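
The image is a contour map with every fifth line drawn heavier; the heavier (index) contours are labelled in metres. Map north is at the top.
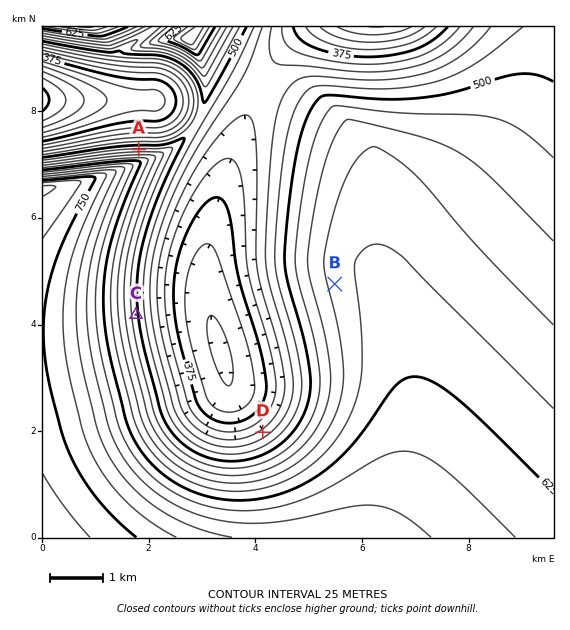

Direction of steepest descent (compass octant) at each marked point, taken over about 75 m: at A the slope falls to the N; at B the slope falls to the W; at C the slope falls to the E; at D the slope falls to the NW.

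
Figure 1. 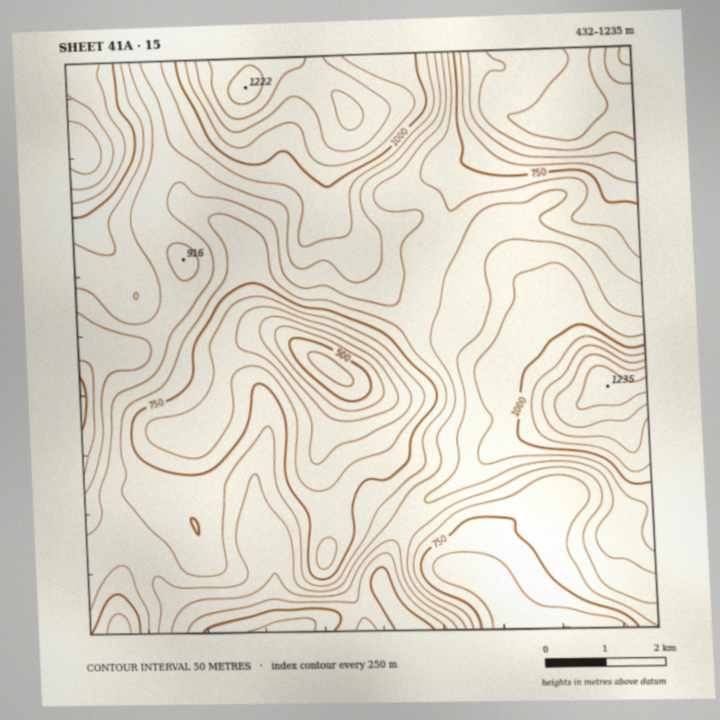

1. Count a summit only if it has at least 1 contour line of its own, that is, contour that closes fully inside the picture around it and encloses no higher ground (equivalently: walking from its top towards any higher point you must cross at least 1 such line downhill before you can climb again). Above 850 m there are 3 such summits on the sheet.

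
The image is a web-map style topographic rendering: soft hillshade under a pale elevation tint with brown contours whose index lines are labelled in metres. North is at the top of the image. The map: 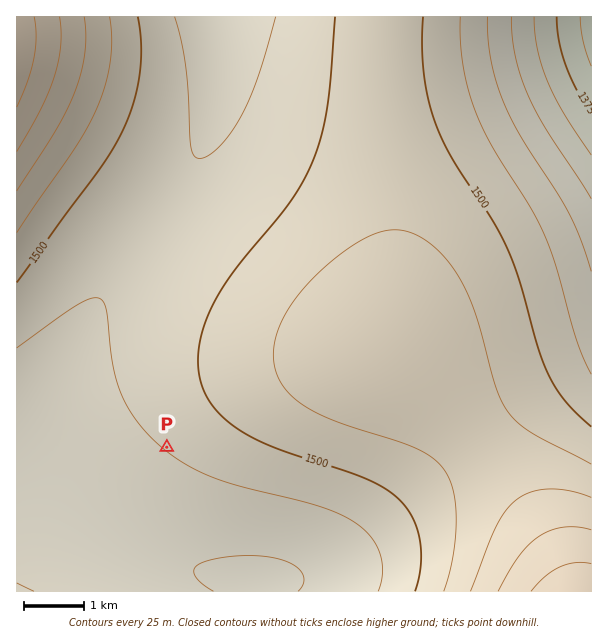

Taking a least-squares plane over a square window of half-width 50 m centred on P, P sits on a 1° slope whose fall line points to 219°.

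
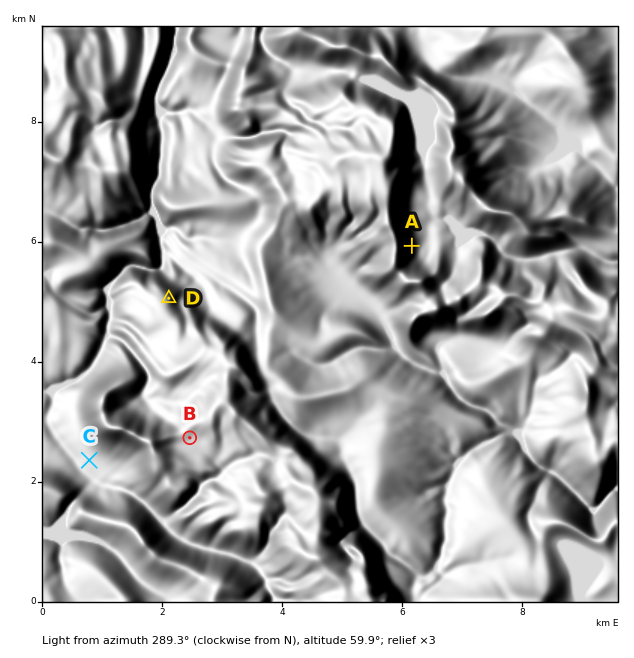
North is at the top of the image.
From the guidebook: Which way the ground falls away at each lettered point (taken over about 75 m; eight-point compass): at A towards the E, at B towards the S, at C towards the SW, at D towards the NE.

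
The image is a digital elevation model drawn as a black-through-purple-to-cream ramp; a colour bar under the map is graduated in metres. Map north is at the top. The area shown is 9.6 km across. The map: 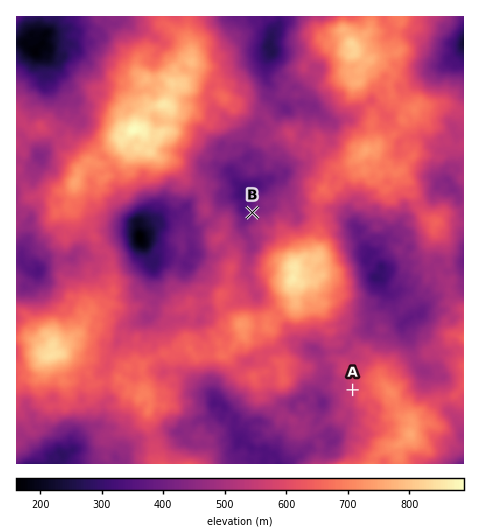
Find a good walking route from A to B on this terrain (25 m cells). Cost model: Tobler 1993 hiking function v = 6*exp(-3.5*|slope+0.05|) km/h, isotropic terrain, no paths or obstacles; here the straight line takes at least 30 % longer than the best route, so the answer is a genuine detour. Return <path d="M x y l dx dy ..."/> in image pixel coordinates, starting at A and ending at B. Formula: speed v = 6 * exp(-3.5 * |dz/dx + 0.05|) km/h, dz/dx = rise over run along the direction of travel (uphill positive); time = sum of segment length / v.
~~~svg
<path d="M353 390l0-1-6-12-6-5-1-2 0-3-8-17-6-4-6-7-27-13-3-4-7-3-7-7-4-7 0-4-7-14-5-4-5-12 0-14 3-7 0-4-2-4-3-3-5-10 0-1 4-10 0-5"/>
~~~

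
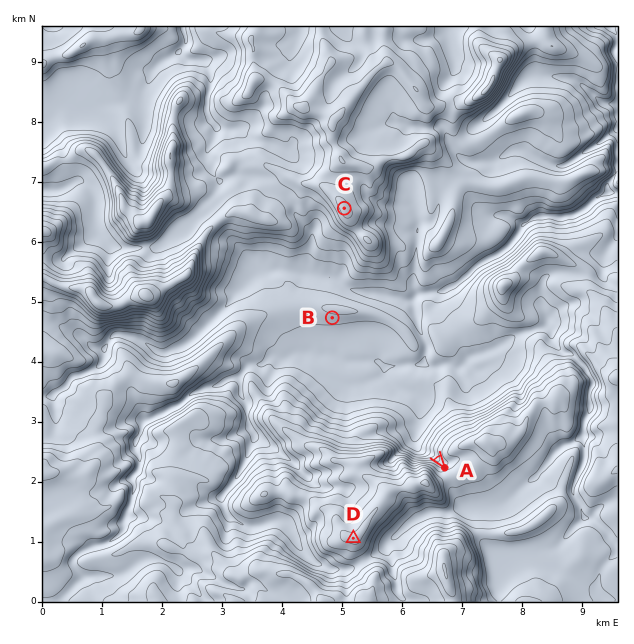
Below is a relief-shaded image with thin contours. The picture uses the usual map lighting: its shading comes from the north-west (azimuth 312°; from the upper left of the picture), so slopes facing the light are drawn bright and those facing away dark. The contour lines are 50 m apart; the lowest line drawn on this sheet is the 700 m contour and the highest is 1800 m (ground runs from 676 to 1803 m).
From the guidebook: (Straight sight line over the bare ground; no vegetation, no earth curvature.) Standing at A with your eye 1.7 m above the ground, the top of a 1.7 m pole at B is visible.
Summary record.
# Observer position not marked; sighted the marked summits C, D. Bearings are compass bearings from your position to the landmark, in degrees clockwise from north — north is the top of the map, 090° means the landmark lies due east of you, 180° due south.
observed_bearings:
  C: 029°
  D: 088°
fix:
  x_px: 158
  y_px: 545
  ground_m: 1450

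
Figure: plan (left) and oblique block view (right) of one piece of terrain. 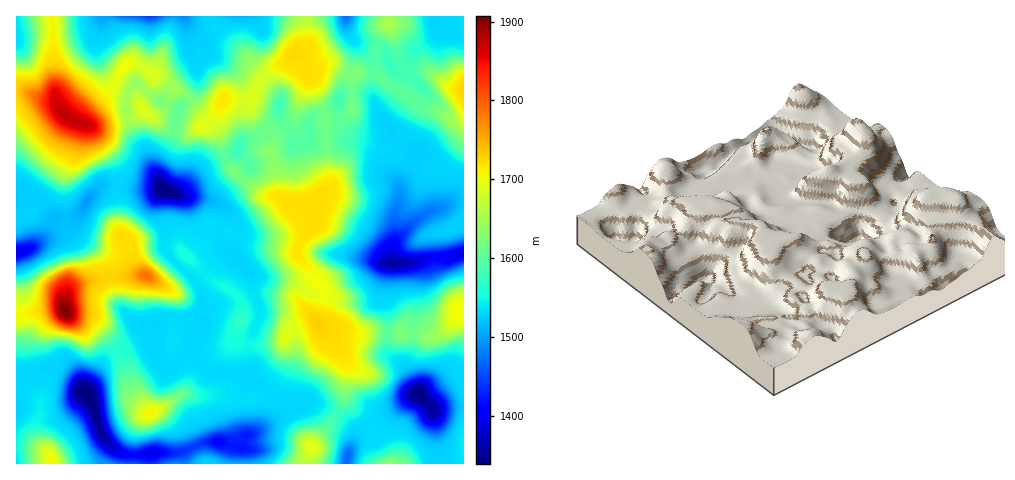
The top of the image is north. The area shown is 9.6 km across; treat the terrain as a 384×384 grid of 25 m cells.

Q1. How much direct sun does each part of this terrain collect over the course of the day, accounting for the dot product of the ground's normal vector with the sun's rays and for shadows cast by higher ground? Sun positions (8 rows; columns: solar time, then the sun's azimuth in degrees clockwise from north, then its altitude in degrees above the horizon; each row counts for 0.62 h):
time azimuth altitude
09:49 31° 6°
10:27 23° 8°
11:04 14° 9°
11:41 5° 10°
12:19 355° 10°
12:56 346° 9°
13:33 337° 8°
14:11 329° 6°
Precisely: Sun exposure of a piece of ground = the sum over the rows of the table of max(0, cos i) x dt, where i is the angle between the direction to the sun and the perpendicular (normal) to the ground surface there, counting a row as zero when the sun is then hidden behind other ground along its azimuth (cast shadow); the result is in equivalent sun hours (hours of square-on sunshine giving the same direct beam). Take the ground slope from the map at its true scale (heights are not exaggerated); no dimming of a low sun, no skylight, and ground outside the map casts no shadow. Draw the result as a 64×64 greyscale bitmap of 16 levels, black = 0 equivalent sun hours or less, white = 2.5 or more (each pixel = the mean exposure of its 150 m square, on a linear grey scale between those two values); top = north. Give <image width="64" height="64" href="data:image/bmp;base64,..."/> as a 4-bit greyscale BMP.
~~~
<image width="64" height="64" href="data:image/bmp;base64,Qk12CAAAAAAAAHYAAAAoAAAAQAAAAEAAAAABAAQAAAAAAAAIAAATCwAAEwsAABAAAAAAAAAAAAAAABEREQAiIiIAMzMzAERERABVVVUAZmZmAHd3dwCIiIgAmZmZAKqqqgC7u7sAzMzMAN3d3QDu7u4A////ADM0RmZVVoqWMQAkd3d3i83duYmXQyEjRFabupiHVFRENERomGV4lzEAAAABSKzcqqqph4hSESMiVom7mYZVVERFZ6u4ZohiAAAAAAABRUMzMiI0VURFQyAlVnmZdVZlRFec7adXhiAAAAAAAAAAAAETRDRFeJl0ISREVndmeYZUaKzKdWhzEAAAAAASEAAAAAAUVWnO2mMjNERERWi8yWVXd3ZWiFEAEAAAABIzIQAAAAE0ab3KYyMzRERFesy6dUVURWiXMQEREhAAEjMzMhAAACNFd4h1IRIzRXiZdmd1REREZ2MAARJGZTEREjMzMiESM0REVWUgESI1i7ghFFU0M0NCEAABI2ebtiABIzNEMzQ0QzMzMxAAATVlMQABNDMzIhAAAAI0aK3+kxIzRERERERDMiEREAAAIyAAAAAjMzMyAAAAAjVnq7zKd2ZVVVRERDMhEAEQAAABAAAAASQ0MyIAAAACRWeYZ4qXZlVUREMyIRAAAAAAAAEAAAABNDMzIQAAAAJGaIZVV3ZVVEREQyEQAAAAAAESMxAAAAI0MyEAAAAAAkZodURFVURERERDIAAAAAAiNHmGQgAAASMRAAAAAAARRmdlREREREMzMzIQAAAAAjRXmXQhEAAAAQAAAAAAAAE1ZUREREREQzMzIRAAARIzRFVUMQAAAAAAAAAAAAAAATRUNDMzREREM0QyIQARI0REMhEQAAAAAAAAAAAAAAABIzEQEiMzRFVERVRDIRI0RERDIhEQESEAAAAAAAAAEAASEAABIjNEVUNFZmZTI0REREVDNEREVTAAAAEAAAEhASAAAAASM0RVQyNWd2QzRERFV3ZWZlVmQhAhARAAEjMkEAAAAAEjREVVM0V3dTRFVVac3JmHVmZUMkQzIiNERGQAAAAAABNERVZURFZkNFZnir3cqZh3d1REZ2REVmVVUQAAAAAAAkRERWVDNENGd3d4h2ZmiZmIdlVnZEaHZUQgAAAAAAATREM0ZUM0NGh2VERVRVVomJmZh5h1V4dUMyAAAAABJnVDMjVlRFZndUNGipdVZmd4iazL7KiKh3UzMhEAABWclUM0ZlRVZ3dTNFealmeJmJmqvf/d7c3LuWVEQyETe+x0RFZlVERERURFZmZmerze3LvN3arP///JdlVWeJvf10NFVVVEMhEiIke8uHi8zcu6mb7s7Lz///2nZVVpvvxzI0VFREMhEREkjMqGd3ZUMhEjNZ6Ky5rv//2WVFattzJFVFREMyEiI0ZzIjMzIREAAAAABAAoh3ib23VERXdkRWZUVEQzNDRVQwAAEhERERAAAAAAAAFWVVZ2RERERERWZVRERDRFVWVCAAABIQABJCEAAAAAACRFVWdlRFeHVFVVREREQzREREQhAAEiEQAVdjIhECEBI0RVV4dnndhUVVVEREQyIiEjREMhEiMyEAFodlRDMiIjNFVGm73+plVVZVVVRDIRERNEREMiIjMiESaIdlQzMiIiEiOP/8qIiIqpZVVUIRESNEREQyESMyMyEld3ZUMzIRABEkeZd5zd7uyWVUMRABNERERDIRIzIjMhI0VVQzMhAAABM0VWeIdTNoZDIREBJERUREQyM0QyNDIRIkQzMhAAAAASM1ZRAAAAMyIhJGZVZmVURERWVEMzMyISNDMhAAAAABIjMyAAAAAjMhEmmqmqmGVEVndVRDMzMzM0MhAAAAAAASMzAAAAABMhAEiIq6qZh2ZmZVREMzREREQhAAAAAAAAEjIAAAAAASElZ3Zmd3iZiIZEREMjRERERBAAAAAAAAABIQAAAAAAE2dUVVZmd4q7uFREQzREREMyAAAAEQAAAAEQAAAAAAADZ1MjRXd3iaqYVEREREREMxAAEREQAAAAARAAAAAAAAJERDRFVmd2ZmZUREREREMyABEREQAAAAARAAAAAAAAABJEZ2VEVVRVVVREREREMyERERIQAAAAAiEAAAASEAAAERNFZUNEREREQ0REREMyERERIhAAAAEjMQAAATRCESEQATNFQ0RERDMzRERDMhAQERIhEAEjVmVTEAATVWZUMhAAE1VDNERDMiNERDIQAAEhIyERJGeal2VBE1RFZ3QiIQASRUIRE0RDI0RDEAABJDIyESNXiKuXZUNYhTVndTIiIiIzQgABRVQ0QzIREzRUIjIjRWeJqXVERYhkIkeHVDNEMiEjAAAkRFVCERI1VkESM1ZVZ5unZTNocxMQOKl1VVVCEAIQABI1VCERJFZkESRXqYeJqXd1M2cwAjSLupiIdkMQAREQERNCEBNFZjESRGiZq6qXeIYyMhESaamZvMqGUxAAIzMhEiERNWZTIkd1iYesyomsp0IAJER5hmnNt2ZkEAI0RDIjMzRmZUM1m5jcl4mYm925YxJWZohlV6qGVnUyNEREMiZmVWVEVWm6rOyWZmisy6unVoh2d1RVZmVWiXVERFVUV5hVVDVmiqm+qXZVaaqXi8uZzJZmVEREVmecuFRERWipqFRDNFaIibxmd2V4h2Vpzt3cyWVERERXmrzJZVVFermGVCIjNXd4iERWZWd2VVaL3Jm7dVVERXiqmauXZVaKl1MyEBIjVVVVQ0VVVWVVVVeYd4hlZURFeIdleaqYiImGQiEAIRNVRERDNERVVVZmZ4ial2ZlREVWZlRFeJmal4hlQyIyNVRERDMzRVVUVmi8zN3LqHVEVnd3ZVZ2VUZlaGZ4h2ZmVERE"/>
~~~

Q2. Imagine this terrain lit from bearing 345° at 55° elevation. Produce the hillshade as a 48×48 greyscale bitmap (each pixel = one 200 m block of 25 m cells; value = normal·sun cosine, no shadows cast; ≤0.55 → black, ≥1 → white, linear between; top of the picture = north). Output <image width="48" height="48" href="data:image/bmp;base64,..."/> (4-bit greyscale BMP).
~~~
<image width="48" height="48" href="data:image/bmp;base64,Qk32BAAAAAAAAHYAAAAoAAAAMAAAADAAAAABAAQAAAAAAIAEAAATCwAAEwsAABAAAAAAAAAAAAAAABEREQAiIiIAMzMzAERERABVVVUAZmZmAHd3dwCIiIgAmZmZAKqqqgC7u7sAzMzMAN3d3QDu7u4A////AJmaqIm8ypmru83dzd3LzJdUWKvNy6mZmZq7qZmrt1RXeJvMu7u6u5h1V5q8y6mqmavdupmrYyACRFZ4iJmZqrunZomqu6q7qavMupmYRTABVmVDRWeZq93Jd4mZqqvduqqqqqmnVlQQN4h1VUV5m83Kh3mZq6rNupqZmrqnd5mFNXiId2Z4mau7hniZrLqqqpmZiKqXebvMlWeIiYiJmZmZhmeIisuHiZmZdYmHirvN2oiZmZmZmYiHdkNFRYl1eZmZc0ZWmqurzLqpmZmZiIdmZTIkMSRWiZmZgxImm6qpq6qZmZmYd2VFZmZmYwFHmYiJliFHmqqZmZmZiImHVmVFeImZh1NXmHdnh0JHmqmZmZmZiIiGRWZ3iYeIdmVGd2VDMxEliamZmZmZmJmXZneJmYZWZWVDNVVBAAMjaZmZmZmZmJqqmHiZmYdnd3iFM0VkAAVTWJmZmZmZqYmruYmZmaqZqpqpZHd2IjV2aIiJmJmZqomrupmZqrzLy6u6mKqXeGaGZlRUNGmZmqmZqZqqqqvLvLu7qbupuneFIRAAAViZmamZmaqpmZmqq8zMy9y7y4eGMiISV3iYmamqq6mZmpmru7zN3e3d3KmId3ZoqpmZmpmqqpmZmaq83dzd7t7u/tupmaqqqpmZqZmYiImrqaq93t3N7u7u//7Lqqu6uYmZmZl3d4mrupmaqqq73rzM3u7rqZmaqZmZmZmImYdoiHZWdkRWaUeaq7zKmZd4mqmZmZmpqpYQNmVFeGQzIjRpmaq6qqmImpmZmZmZmZhSFHZFaKmHZHd4maq8zLupmqmZmZh3eZmHQ2hmZ6u6mJiImZq97czMzMupmYZniZmYY0d3d3m7qpmYiIqs3LrO7u26mHVnmZmZdEaHiHeJqpmYd3iqqpis3Luph3iZqqmZhmeIiYd3iZmGQ0aJmYZ5h3eIdovMu7upmHiYiJiIiZhkQgJoiXVWM1aIZ6vMzMy6qHiZiJmZiXZEVSADaHUyNFeIiaqqu7zMuXiZiJmZmGVWZ2IAJXYzVmd3mqmZqrvMyoiZmZmZh2Vnd2UxE3dmZUVWiamZmqqqqpiZmZmYdmZ3ZUMzM0ZVZkI1Z5mqmZmZmYiZmZmId2eGVFVFVDM0eYVWVWiamJmZiHiZmYh2d3h2V4mXd2RGiqqXZVZ5mImZmHiZiHZmh4h3iaupiYeZibuod3ZpqHeJqXeId3eJl4iJqru6iZqpiKy5iIhnmGVoqoeHd4mpeJq7qruqiKqIh6zLqql1d3VEiYd3iZqXeazMy6u7l5l2iazNy7qFRodkaIZomZmIqszNy7vMp3eIiqvN3LuWV4mGWIiJqZmczN28u7zdyXmpmZm8y6u5iJmYaaqamaq93dy6qqvM3bvKiZmqqqvcqZmZmruZiau83cu6mZqr3tzcmZmZq8zdypmaqrqYeIqrvKmqiJmavdzNuZmZq8vMzLqZqqmGd3maqpiZh4mqq8zMuqmZq7qrzLupm6mHd3iZmZiZhomqq8zcuqqZqqqavLupm6qYiHiZmQ=="/>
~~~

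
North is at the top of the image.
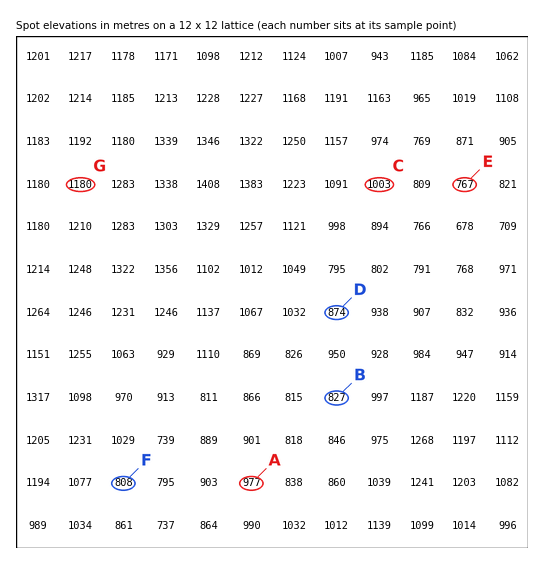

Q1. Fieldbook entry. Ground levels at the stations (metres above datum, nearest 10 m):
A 980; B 830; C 1000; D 870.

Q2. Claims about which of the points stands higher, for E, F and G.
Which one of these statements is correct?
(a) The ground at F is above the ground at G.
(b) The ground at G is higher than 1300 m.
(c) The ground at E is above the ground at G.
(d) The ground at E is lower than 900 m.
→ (d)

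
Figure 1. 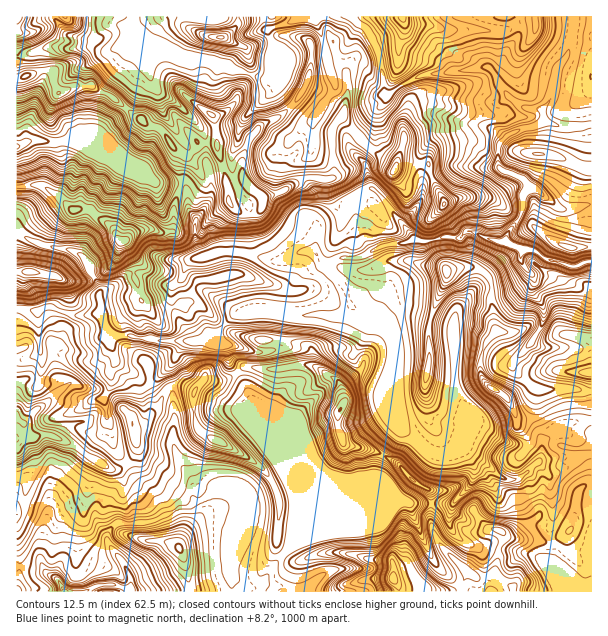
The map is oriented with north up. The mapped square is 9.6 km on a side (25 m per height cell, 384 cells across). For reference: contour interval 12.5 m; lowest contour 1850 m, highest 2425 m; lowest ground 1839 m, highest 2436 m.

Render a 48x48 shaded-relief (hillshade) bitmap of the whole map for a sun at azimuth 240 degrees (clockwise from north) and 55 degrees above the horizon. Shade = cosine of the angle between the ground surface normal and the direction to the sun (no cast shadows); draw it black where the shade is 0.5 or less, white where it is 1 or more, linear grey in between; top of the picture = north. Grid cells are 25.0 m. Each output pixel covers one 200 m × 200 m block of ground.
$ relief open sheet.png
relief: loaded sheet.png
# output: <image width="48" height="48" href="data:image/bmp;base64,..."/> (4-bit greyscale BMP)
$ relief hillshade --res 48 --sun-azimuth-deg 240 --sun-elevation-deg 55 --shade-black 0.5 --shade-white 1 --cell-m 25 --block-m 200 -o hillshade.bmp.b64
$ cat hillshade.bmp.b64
<image width="48" height="48" href="data:image/bmp;base64,Qk32BAAAAAAAAHYAAAAoAAAAMAAAADAAAAABAAQAAAAAAIAEAAATCwAAEwsAABAAAAAAAAAAAAAAABEREQAiIiIAMzMzAERERABVVVUAZmZmAHd3dwCIiIgAmZmZAKqqqgC7u7sAzMzMAN3d3QDu7u4A////AHdYu6u7zNyniaqqqquonOyIRIqap1WJqoeMyqqbzNyXiaqquqq7vdt1N7qZhlaaqomrqpic3dt2iaqru6rMzMpjW6d5hmiqqomqqpjN3clmiaq7mqqpiJhSm2aql4mqqYmqqprcqZdnmaq7mZmHeIdVt2q7l3iqmXiqupq6mYh4maq7mamZmahppYu4VXmamYmauqqqqZmZmaq7maqqqqmLlptzWJmaqZmauqu6mZmZmarLmaqqqqq9t6hUiZmaqZmauqupmZmZmqrKiaqqqqztdEVXmZmrqqmau7upmZmaqrzIiqqrqr7RAkZ5q6qqqqmbzMmKmImrvMyHmqvbq9wANnis25q6qYiry4ebl3rMzKZpqr3smGADiZq8u6q6qpmql3i7hovdt0WKqs7pQABpqpqrzbqqqpiHeInLh4zaZFiaqt7VACiqqZqs7pmqqnd4mYrKiIzHVomqq960AHmrqZq+/YmaqoiIiIu3eJy3eJqqu9y0AYq8qZrf6WmqqniZmImHmay4iJq7u7yyA5rMl53/lGmqqomahmeZqpqpd5u7u8yABZrMlq75Npu7u4mZZnirqHiXRZqpmrgQV4rMlq7Geau7qpmpd3irlmh0NneIiXMmh3m8la3JiaqpmYmph3ipd4h3eaupiGRWd4q8lq3KmZq7qomZd3mqqqiZq6l2ZUVniZrMhq3LmHq6mImZh4rLuomamId2d3iZmaq8l6zLdmiYZauqqIvMqHmpd5mZqqqZqqq8qKzKZUeXZqmaqJvLlnmYiaqrqpmZqqq8ypzKVFiXeJqpYmvLhomZqqqpmZmaqqq83JrJQlmYiaqVAKyal3iZmZd3iZmqqqq83JmmEXuGd0IABt+lZniZmHeJmZmqqqqquWZBA4iLuTNGnO/UJ6h5qqqpmaqqmamIhSIQJ77tuYq8vO/GWaZHirqpmau6qqmbuYZYve24iLzdzNyFZ3Vry6hEiau6qqnftVjLnMp3ic3dy6dUNHZ83ctgObu6qpzu2EeqmJl5qt3cmFRDNpmc3JqDJquqqb7b22d3ZYibqrynZjRDWbu7y6lnh5mHm+66tjVERIvLuohkZDRXm93Lu5ZHiaqWbf15gzRESMzLu3ZVZFeavey6uoVYiImWjep4Yldmrcy7qphnd4ms3uuauXZpmZqXrLl3VHiIvLqYiKqqmarO3cmqp3h4mauZqZqFVniHqpiIibvKmqzuyomapoiHmauphpt0VniImZmZqrzJms3tlnmslWiIiJqoVpp2d4iZqZmqqqzais22RovIV2V4mYqnV5qYiIiZiJqqqpzbmbhEaLxjaHRpqoiYZ5uYh3iYmqmaqpq5iFJImrdXiGZ5u5aZh5qZh3iIqpiaqpmXVTWJmpeJmamJq5aph6uYiJmaupiaqpiGZViZqpmqvMl5rKephquYiZmru5iaqpmHd4maqqvMy5ZZvJiYd8uYiaqqu6iJqphniIiZqrzLp1WKqWiHesynmZmqqqhoqmZ5lWiaq7uXZ5aJdmh3nNyXiJmZmqhoqg=="/>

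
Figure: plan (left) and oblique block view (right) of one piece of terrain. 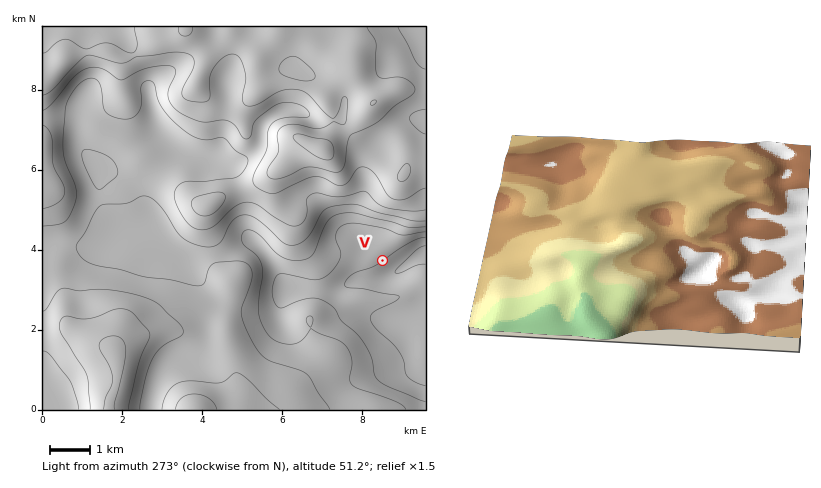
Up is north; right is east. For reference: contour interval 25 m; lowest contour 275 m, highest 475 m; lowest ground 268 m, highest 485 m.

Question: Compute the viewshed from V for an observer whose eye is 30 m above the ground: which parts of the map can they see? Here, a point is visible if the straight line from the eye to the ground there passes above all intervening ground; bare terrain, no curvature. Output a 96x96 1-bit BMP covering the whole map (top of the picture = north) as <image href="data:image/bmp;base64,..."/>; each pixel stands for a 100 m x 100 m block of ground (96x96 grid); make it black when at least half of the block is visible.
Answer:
<image width="96" height="96" href="data:image/bmp;base64,Qk2+BAAAAAAAAD4AAAAoAAAAYAAAAGAAAAABAAEAAAAAAIAEAAATCwAAEwsAAAIAAAAAAAAA////AAAAAAAAAAAAAf4/gP////8AAAAAA/5/w/////8AACAAB/5///////8AADAAD/h///////8AABAAD+B///w///8AABgAAAA///gf//8AABgAAAA///AP//8AABwAAAA///AH//8AABwAAAA///AD//8AAA4AAAA///AB//8AAA4AAAB///AD//8AAA8AAAB///gP//8AAA8AAAB///g///8AAA+AAAB///j///8AAB/AAAD///////8AAB/gAAD/gH////8AAB/wAAH/AB////8AAB/8AAH/AB////8AAB//AAH/AB////8AAB//wAP/gB////8AAB//4AP/gA////8AAA//gAP/gA////8AAA/gAAP/wB////8AAA8AAAP/wB////8AAAAAAAH/4D//wP8AAAAAAAH/+P//wH8AAAAAAAD///////8AAAAAAAD///////8AAAAAAAD///////8AAAAAAAD/wP////8AAAAAAAD/gA////8AAAAAAAB/gAf///8AAAAAAAB/AAf///8AAAAAAAB/AAf///8AAAAAAAB/AA////8AAAAAAAA+AA////8AAAAAAAA8AB////8AAAAAAAA4AH////8AAAAAAAAAAP////8AAAAAAAAAAf////8AAAAAAAAAAf////8AAAAAAAAAAf////8AAAAAAAAAAf////8AAAAAAAAAAf////8AAAAAAAAAAf////8AAAAAAAAAAP////8AAAAAAAAAAP////8AAAAAAAAAAH////8AAAAAAAAAAH////8AAAAAAAAAAD////8AAAAAAAAAAD////gAAAAAAAAAAB////AAAAAAAAAAAA//7+AAAAAAAAAAAAP/gcAAAAAAAAAAAAD/AAAAAAAAAAAAf+B/AAAAAAAAAAAAf/B/AAAAAAAAAAAAP/D/AAAAAAAAAAAAH//+AAAAAAAAAAAAD//+AAAAAAAAAAAAA//+AAAAAAAAAAAAAP/+AAAAAAAAAAAAAB/gAAAAAAAAAAAAAAAAAAAAAAAAAAAAAAAAAAAAAAAAAAAAAAAAAAAAAAAAAAAAAAAAAAAAAAAAAAAAAAAAAAAAAAAAAAAAAAAAAAAAAAAAAAAAAAAAAAAAAAAAAAAAAAAAAAAAAAAAAAAAAAAAAAAAAAAAAAAAAAAAAAAAAAAAAAAAAAAAAAAAAAAAAAAAAAAAAAAAAAAAAAAAAAAAAAAAAAAAAAAAAAAAAAAAAAAAAAAAAAAAAAAAAAAAAAAAAAAAAAAAAAAAAAAAAAAAAAAAAAAAAAAAAAAAAAAAAAAAAAAAAAAAAAAAAAAAAAAAAAAAAAAAAAAAAAAAAAAAAAAAAAAAAAAAAAAAAAAAAAAAAAAAAAAAAAAAAAAAAAAAAAAAAAAAAAAAAAAAAAAAAAAAAAAAAAAAAAAAAAAAAAAAAAAAAAAAAAAAAAAAAAAAAAAAAAAAAAAAAAAAAAAAAAAAAAAAAAAAAAAAAAAAAAAAAAAAAAAAAAAAAAAAAAAAAAAAAAAAAAAAAAAAAAAAAAA="/>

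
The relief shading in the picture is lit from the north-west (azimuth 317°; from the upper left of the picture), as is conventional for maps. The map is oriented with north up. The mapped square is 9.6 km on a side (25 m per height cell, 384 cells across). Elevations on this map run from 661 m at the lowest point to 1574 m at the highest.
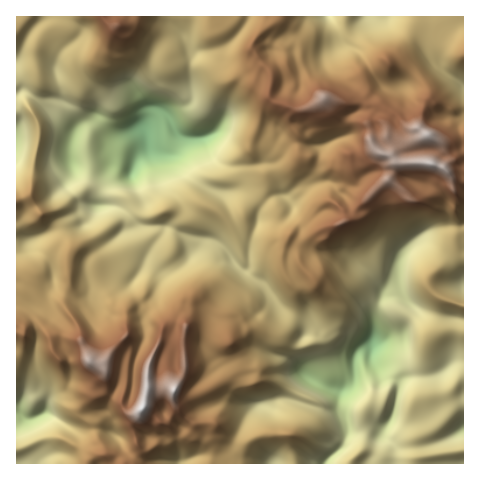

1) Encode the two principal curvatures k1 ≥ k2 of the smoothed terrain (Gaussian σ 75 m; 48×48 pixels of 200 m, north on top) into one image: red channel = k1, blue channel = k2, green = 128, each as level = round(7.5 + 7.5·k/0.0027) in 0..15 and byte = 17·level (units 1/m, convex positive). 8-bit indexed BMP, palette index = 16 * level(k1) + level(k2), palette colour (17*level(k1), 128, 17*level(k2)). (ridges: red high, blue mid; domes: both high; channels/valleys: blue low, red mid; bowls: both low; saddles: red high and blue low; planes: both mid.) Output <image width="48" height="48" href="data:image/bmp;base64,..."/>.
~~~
<image width="48" height="48" href="data:image/bmp;base64,Qk02DQAAAAAAADYEAAAoAAAAMAAAADAAAAABAAgAAAAAAAAJAAATCwAAEwsAAAABAAAAAAAAAIAAABGAAAAigAAAM4AAAESAAABVgAAAZoAAAHeAAACIgAAAmYAAAKqAAAC7gAAAzIAAAN2AAADugAAA/4AAAACAEQARgBEAIoARADOAEQBEgBEAVYARAGaAEQB3gBEAiIARAJmAEQCqgBEAu4ARAMyAEQDdgBEA7oARAP+AEQAAgCIAEYAiACKAIgAzgCIARIAiAFWAIgBmgCIAd4AiAIiAIgCZgCIAqoAiALuAIgDMgCIA3YAiAO6AIgD/gCIAAIAzABGAMwAigDMAM4AzAESAMwBVgDMAZoAzAHeAMwCIgDMAmYAzAKqAMwC7gDMAzIAzAN2AMwDugDMA/4AzAACARAARgEQAIoBEADOARABEgEQAVYBEAGaARAB3gEQAiIBEAJmARACqgEQAu4BEAMyARADdgEQA7oBEAP+ARAAAgFUAEYBVACKAVQAzgFUARIBVAFWAVQBmgFUAd4BVAIiAVQCZgFUAqoBVALuAVQDMgFUA3YBVAO6AVQD/gFUAAIBmABGAZgAigGYAM4BmAESAZgBVgGYAZoBmAHeAZgCIgGYAmYBmAKqAZgC7gGYAzIBmAN2AZgDugGYA/4BmAACAdwARgHcAIoB3ADOAdwBEgHcAVYB3AGaAdwB3gHcAiIB3AJmAdwCqgHcAu4B3AMyAdwDdgHcA7oB3AP+AdwAAgIgAEYCIACKAiAAzgIgARICIAFWAiABmgIgAd4CIAIiAiACZgIgAqoCIALuAiADMgIgA3YCIAO6AiAD/gIgAAICZABGAmQAigJkAM4CZAESAmQBVgJkAZoCZAHeAmQCIgJkAmYCZAKqAmQC7gJkAzICZAN2AmQDugJkA/4CZAACAqgARgKoAIoCqADOAqgBEgKoAVYCqAGaAqgB3gKoAiICqAJmAqgCqgKoAu4CqAMyAqgDdgKoA7oCqAP+AqgAAgLsAEYC7ACKAuwAzgLsARIC7AFWAuwBmgLsAd4C7AIiAuwCZgLsAqoC7ALuAuwDMgLsA3YC7AO6AuwD/gLsAAIDMABGAzAAigMwAM4DMAESAzABVgMwAZoDMAHeAzACIgMwAmYDMAKqAzAC7gMwAzIDMAN2AzADugMwA/4DMAACA3QARgN0AIoDdADOA3QBEgN0AVYDdAGaA3QB3gN0AiIDdAJmA3QCqgN0Au4DdAMyA3QDdgN0A7oDdAP+A3QAAgO4AEYDuACKA7gAzgO4ARIDuAFWA7gBmgO4Ad4DuAIiA7gCZgO4AqoDuALuA7gDMgO4A3YDuAO6A7gD/gO4AAID/ABGA/wAigP8AM4D/AESA/wBVgP8AZoD/AHeA/wCIgP8AmYD/AKqA/wC7gP8AzID/AN2A/wDugP8A/4D/AIWGdXV1dXXX5ejktrS1lHJzY5KDpZaHl6aVZFN15rVzhJCU6OeVlpiVp7nIx7eXh+e3dmVklcWnyPrGoNTo57andJaDlKaFlreVdFSExJSnp4Rwg+jIpaeFhaWVpdf397fn9tX4+LWF17VQUPakg7Wltcmnl6elk8fm1sbH2djHhoakkaXGZHSVl6imhIGBhXR2l7fIknCC04BQc/SBc5S2k5aXlsi3goS3+Pf4+ti1p7ilcZS1dXKWl5iouLeDgHRxcnSQkKW2p5WAp+jJxPfWc+XW5+uohYKWl3aFlaW3uamUgLe3lnFytpaGh8jIhXOkcECUycmVk2OC9/j6pUCz+KRic7a2hnNzdHSFlpeXppaCksnJp7dwt7eGdoa4t3O4poC3uKXXuILD9oH4xnDF5oV0c4Kkg2FQYIKUg4O12LeSo6jYt+qQpsmYh4aWp4KVloOUhZa6ybaw1mD21rL513K2yJeFpKSFlJOT1ffXppNiZHW3uOmik8m4uLe4loSFdnSWpIW1pdaRtHDn96LZ+IOBp9i3tuf6+Ob21YRxgIJ1g3PGlpW0g6aXh5bIx4WFhXS1k2Olpvqlk4Dn9oKX1NiTcoa3p5aouJakYUBihYeYlYPHhYWldYSTg2OGxpeEgoT4wqTq59mmg4DG93GFpfmlc3WFlpeoure2c0J0hpaXlZO3dHaXl6enl3RzhceDkMj5kJX6t8jHdJKR94N1tud0g4SUo5SVlIGio4WFhZWVhYKWhJeIl6bHqId1deSigPmlgLb2pqX2paOA1faExtZig6bayIVjc5Wox/b4t6iWhoJzU3WWdZXYqId1dvrFkPm1w/rogoSm+diAg/eExuZylKbK2raWp7e5l2OWtri4h5ZiUnSUY4bZuaiWlvrl4diVdPalUYaG+tiAcvmltvqTlJanp6fHt6ent4R1hpe3l6mDcYeWdKTJubi3t6ilpnVztvZydYZk9bRgo9jHtveUhYaXl5d2l4d1pYV1hpaXqLiCgpiotsWWpJNxcIV1dXWF95R1dnWG2LaDo3W2lrWFhqaYmJWGlnVyo5VklpeoyZaCpMe4t4RxoqOU1oV2h4W3xnV2dZamqNemhHSox7iolnZ2hpephnGCt5V0pqfIqIOWtJWXhIGFuPn39oeHl4SF1ZZ1dpaFhIXIloOGqMnJl3aHp6iXgoCXuba4yLe4lZaodnSGgpW5+MWEc4eYl3Rz95Z0hoaGhWKmpnR0hqi3t6e4p4WCcIW4qIXJyqiGlqiXhoWEgqfa14Rzc6iYqYNz+JZ0l4d3h4WDlXVzg4WXqKiYhHGThKfIhqfIuaiFh4aVl6eCgqfJ2beWhZeop5OF+JZzmIeHiId1hpaWlHOFlZSDgZWFl5e4hch2t5SGdXSGqKdygqanp7a1p4RllZaV2MeElZeXmJd2dZi5l3R1lpaDlqaEmJe3haZ0oqN0Y3WGl6dkcZWXlqWWqHRUdaiXuNnXlnSFl6enhYa5p3V2hYR0t4aDmIe3lpWUxrZkdJWFhpaFcoF1hqeol4RycJKmtpa25rdzdIaXp4aWk3OEdHWHp4eSmKi36qPGyeemhpWFdYaWhnJgZJaop6XHt7KjlWNjltjIhXVzk3Jzlqiol4anl7iChZaUt6SWyPj56beXdXaHl4ZTYJGBsoSm/eeUhIaVhJfHpZa319i2ppiXh7fHlclzdKelcrWmg3TF6ObXlnZ2hYV1lqSW1qWk9cX2yIV0UmGChKeVltrZpYao2NiUlriVhLioYXXIppT3tOTHp6a2trjn56S2x/T5tVF018SWhaa32MiVlpeWlajIp4RzhpaWlqRzY4OWuPmkYKf5uIWl+Pn3xZOl+JT5p3RzdLfItrXGt6WmmIeXqKiVgXJ0hYaGp5Z0hZSCg6OBhIKn96bG54WDlJP52Ib3t4WFhIa3l4aVg0KWl4eHh5Wktsi4p4eHqJaVp4V0c3KElpRxlenGcGBzZIX3pnb2xnSGdGS2pnaWlWGlmIeHhpeoqKemlYWGl5amuJiFlLi4qJd0cqO0paamxvfohWT29mR2Y3W3l3aGp4SUhXV1dYeHdoSmtqWldHWFuMnIsre3uZeml6bY5vf4+aW2p2TG93R2c4bHl3aHqIZ1ZXWFhZaXlZaXtti5loaFlsimcoPH6tS26ceXdHKAgJOllmWV94V2c4XIl3aWmJeFdoeXhYNxYnWWltjHhod1lcSCcXCQcZLpt4WGlqanx9fIpnSF+KaFdXO3p4aFhHV1dpeWgpOCcGBkh7j4dnZjt6aUp4dzUHH1haiWhafo+dentGOl+ZSUhnSklqWllWRkhpeDlbipmIJgdYb2lWNktYSGl4eWxObZlqiFprjWcmKEhKP454GGlpeUU5W5qIaEhnVih6mpqIZQc3TFxYamyNi4mKmog4GlhpenlpbmcnOkpMb4kXSGhKaXlbe5qJZ0YmJ0paaXtpZzdHWWyPj399bmyLnI2LSmt8inloTmyNfXt5Owo4V1lqmplpaWh4SSlZe2xpWFpraFhJe22eZ0hWOn2+nHt6antYV1ZHTI67iXdXSWyrekl6iXhZWEZHKFuLiol3R1h7jIpLe4pudihXK2yKiWhITHc3FyUmTV2IeEgZWo2ZaCl5eUpqeFU1Kmp5iYh4SGl6e3t5anhuiEppPFhXWElbjHkZWFdMX2poGAgoa4x3RjmJa2uri3l6S1lZmZmKSmqJeGhpen17e2qJWVZGWGl8rExcnJxua2cYCjpoS3tnWEl5a2yLeoqKeVhJiYmIR1hoeGhbfntXSnlpaGZHR1lpaDyOzIuKdzcoS16JKnuIeGhYaFxsalppaGdIaYmHR0lJSDk9n5dGSWhZeXdXRkdHSVtqnIuJaDhpakt5SUuJeHhnRjhNbZubmFhZWXhnOVuaiFcJX4lXR0hZeol4V1lqamhoaVtaWFh4eFlbZzlqiXmHVCY9frubinlZZ2dXSGuZiohIDG9qeGpaWpuLSlt5V2dXV1paaHh4eGhLamg4aHlZJjlfXIyLe4hXV1h4WFuJiIp4KDx7fJppWmlpG114R1dnZ2l6eHh4eHhg=="/>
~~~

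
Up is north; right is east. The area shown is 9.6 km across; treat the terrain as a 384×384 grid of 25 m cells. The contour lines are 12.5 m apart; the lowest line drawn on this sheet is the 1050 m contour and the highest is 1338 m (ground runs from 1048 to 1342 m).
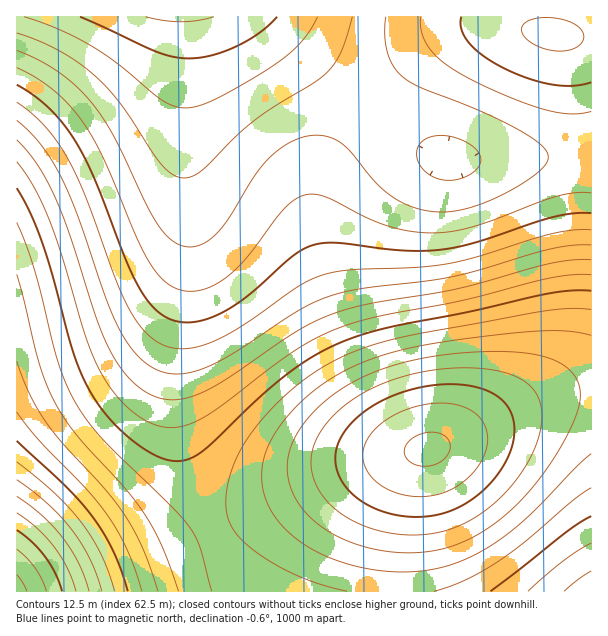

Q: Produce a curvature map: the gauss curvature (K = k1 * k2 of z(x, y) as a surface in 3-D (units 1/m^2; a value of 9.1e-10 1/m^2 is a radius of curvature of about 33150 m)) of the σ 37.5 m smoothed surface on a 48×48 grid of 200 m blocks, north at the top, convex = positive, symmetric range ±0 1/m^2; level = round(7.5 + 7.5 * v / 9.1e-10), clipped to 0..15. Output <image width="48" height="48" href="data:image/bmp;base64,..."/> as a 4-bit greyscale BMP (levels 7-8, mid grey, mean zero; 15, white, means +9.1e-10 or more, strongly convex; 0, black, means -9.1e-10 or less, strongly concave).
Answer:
<image width="48" height="48" href="data:image/bmp;base64,Qk32BAAAAAAAAHYAAAAoAAAAMAAAADAAAAABAAQAAAAAAIAEAAATCwAAEwsAABAAAAAAAAAAAAAAABEREQAiIiIAMzMzAERERABVVVUAZmZmAHd3dwCIiIgAmZmZAKqqqgC7u7sAzMzMAN3d3QDu7u4A////AP//yodmZniIiIh3d2ZmZlVVRERVZ3iIiP/+yYZlVmd3d3d3ZmZmZmVVVEVWZ3iIiP/8qXZVVWZmd2ZmZmZmZmZmVVVmZ3eIiP7bmGZURFVmZmZmZmZmZmZmZmZmZ3eIiNy6h2VEREVVVVVWZmZmd3d4iHd3d3d4iLqYdmVEREREVVVVZmZ3eIiZmZiHd3d3d5mIdlVEREREREVVZmd4iZqru7qYh3d3d4h3dmVURDNERERVZneImqvM3duph3dmZnd3dmZVREMzRERVZniJq83u//26mHZmZWZnd3ZmVEMzNERVZ3iavN7////bmHZlVVZnd3d2ZUQzNERVZ4mrzf/////sqHZVVFVniIiHZUQzM0RVZ4m83//////8qHZURFZniJmIdlRERERWd4q83//////8qGVURFZ3iJmIdlVERFVmeImr3v/////bl2VERFZ3iJmId2VVVVVmeImrze////7KhlVERGZ3iIiId2ZlVmZneImau83u/+yodlRERGZ3iIiId3ZmZmZneIiZqrzN3cqXZVREVWZ3eIiId3d3Znd3d4iImaq7u6mGVURVVWZ3d3eIh3d3d3d3d3d4iJmqqph2VUVVZmd3d3d3iIiIh3d3d3d3eIiZmYdlVVVWd3d3d3d4iIiIiIh3d2Zmd3iIiHdlVVZniHd3d3d4iZmZmYiHdmZmZnd4h3dmVWZ4mYh3d3d4iaqqmZiHZlVVZmd3d3dmZmeJqoiHd3eImqu6qpmHZVVVVWZ3iHd2Z3iavJiId3eImru7qpmHZURFVWZ3iId3d4iavJiId3eImru6qpiHZUREVWZ3iIiHd4iZq5mIh3eImqqqqZh3ZUREVWZ4iZiId3iJmpmIh3iImqqqmYh3ZURFVWZ4mZmIh3d4iJmIh3eImaqZmYh3ZVVVVWd4mqmYh3d3d5mIh3eIiZmZmIh3ZlVVVmeJq7qZh3ZmVZmId3eIiZmZiIh3ZmVVZneJq7uph2ZVQ6mId3d4iJmIiId3dmZmZniavMuph2VDMqmId3d3iIiIiId3d3ZmZ3iazdy6l2VCEJmHd3d3iIiId3eIh3d3d4ibzu3Kl2QyAJiHd3d3eIh3d3iIiId3d4ir3v7LmGQhAJh3dmd3d3d3d3iIiIh3d3ib3/7bmGQgAJh3ZmZ3d3d3d3iIiYh3Z3iazu3Ll2QgAId2ZmZnd3d3d3eIiId2ZmeJrMy6h2QyAHdmZmZmd3d3d3eIiHdmVWZ4mqqZh2VDIXZmZmZmZnd3d3eIiHZlVVVmeJmIh2ZVQ2ZmZmZmZmd3d3eIh3ZlVEVWZ4iId3dmZmZmZmZmZmd3d3d4d3ZVVERVZnd3d4iIiGZmZmZmZmd3d3d3d3ZVVERVVmd4iImZmmZmZmZmZmZ3d3eHd3ZlVVVVZneIiZqrvGZmZmZmZmZ3d3iHd3ZmVVVmZ3iJmqvM3mZmZmZmZmZ3d3iId3dmZmZnd4maq8ze72d3d3dmZmZ3d3iId3d3Z3d4iJqrvN3v/3d3d3d2ZmZnd3eIh3d3d3iImaq8ze7//w=="/>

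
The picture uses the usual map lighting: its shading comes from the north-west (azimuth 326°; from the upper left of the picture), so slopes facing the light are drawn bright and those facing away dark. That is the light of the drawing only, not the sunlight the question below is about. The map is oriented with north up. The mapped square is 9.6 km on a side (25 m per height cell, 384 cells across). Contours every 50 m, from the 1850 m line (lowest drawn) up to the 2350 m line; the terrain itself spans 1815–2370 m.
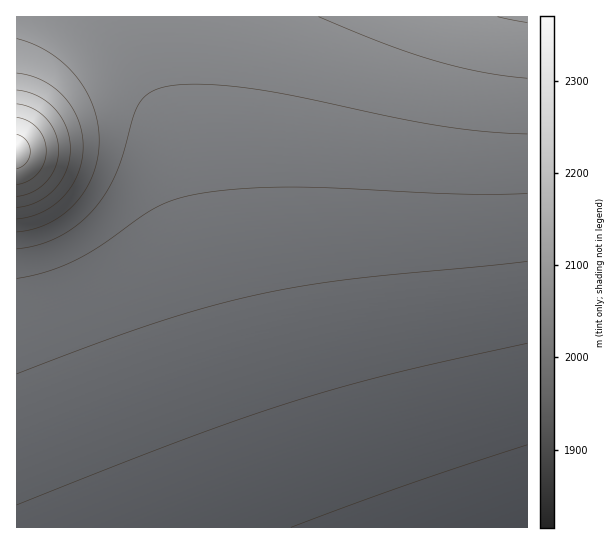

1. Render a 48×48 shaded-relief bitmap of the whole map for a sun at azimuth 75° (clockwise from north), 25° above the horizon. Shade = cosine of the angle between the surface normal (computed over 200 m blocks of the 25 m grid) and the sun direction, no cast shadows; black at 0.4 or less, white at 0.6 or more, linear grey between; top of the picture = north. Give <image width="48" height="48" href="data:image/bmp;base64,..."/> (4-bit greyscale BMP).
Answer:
<image width="48" height="48" href="data:image/bmp;base64,Qk32BAAAAAAAAHYAAAAoAAAAMAAAADAAAAABAAQAAAAAAIAEAAATCwAAEwsAABAAAAAAAAAAAAAAABEREQAiIiIAMzMzAERERABVVVUAZmZmAHd3dwCIiIgAmZmZAKqqqgC7u7sAzMzMAN3d3QDu7u4A////ACIiIiIiIiIiIiIiIiIiIiIiIiIiIiIiIiIiIiIiIiIiIiIiIiIiIiIiIiIiIiIiIiIiIiIiIiIiIiIiIiIiIiIiIiIiIiIiIiIiIiIiIiIiIiIiIiIiIiIiIiIiIiIiIiIiIiIiIiIiIiIiIiIiIiIiIiIiIiIiIiIiIiIiIiIiIiIiIiIiIiIiIiIiIiIiIiIiIiIiIiIiIiIiIiIiIiIiIiIiIiIiIiIiIiIiIiIiIiIiIiIiIiIiIiIiIiIiIiIiIiIiIiIiIiIiIiIiIiIiIiIiIiIiIiIiIiIiIiIiIiIiIiIiIiIiIiIiIiIiIiIiIiIiIiIiIiIiIiIiIiIiIiIiIiIiIiIiIiIiIiIiIiIiIiIiIiIiIiIiIiIiIiIiIiIiIiIiIiIiIiIiIiIiIiIiIiIiIiIiIiIiIiIiIiIiIiIiIiIiIiIiIiIiIiIiIiIiIiIiIiIiIiIiIiIiIiIiIiIiIiIiIiIiIiIiIiIiIiIiIiIiIiIiIiIiIiIiIiIiIiIiIiIiIiIiIiIiIiIiIiIiIiIiIiIiIiIiIiIiIiIiIiIiIiIiIiIiIiIiIiIiIiIiIiIiIiIiIiIiIiIiIiIiIiIiIiIiIiIiIiIiIiIiIiIiIiIREREiIiIiIiIiIiIiIiIiIiIiIiIhERERERERESIiIiIiIiIiIiIiIiIiIhERERERERERESIiIiIiIiIiIiIiIiIiEREREREREREREREiIiIiIiIiIiIiIiIREREREREREREREREiIiIiIiIiIiIiIiEREREREREREREREREiIzIiIiIiIiIiIREREREREREREREREREiMzMyIiIiIiIiEREREREREREREREREQEjREQzIiIiIiIhEREREREREREREREREQE0VVRDMiIiIiIREREREREREREREREREQJFZmVUMyIiIiERERERERERERERERERERJXiHdlQyIiIhERERERERERERERERERESRomZh1QzIiIhERERERERERERERERERETWKu6l2VDIiIhEREREREREREREREREREVes3cqGVDIiIREREREREREREREREREREXnO7tuXVDIiIREREREREREREREREREREYrf/9uXVDIiIREREREREREREREREREREZvv/9uXVDIiEREREREREREREREREREREZvf/sqHVDIiEREREREREREREREREREREZre7bqGUzIiEREREREREREREQAAABEREZq8y6h1QyIiEREREREREREQAAAAAAAREYmrqpdlQyIhEREREREREREAAAAAAAAAEXeJmHZUMiIhEREREREREQAAAAAAAAAAAWZ3dmVDMiIREREREREREAAAAAAAAAAAAFVWVUQzIiIRERERERERAAAAAAAAAAAAAEREREMyIiEREREREREQAAAAAAAAAAAAADMzMzMiIhEREREREREAAAAAAAAAAAAAADMzMyIiIhEREREREREAAAAAAAAAAAAAACIiIiIiIRERERERERAAAAAAAAAAAAAAAA=="/>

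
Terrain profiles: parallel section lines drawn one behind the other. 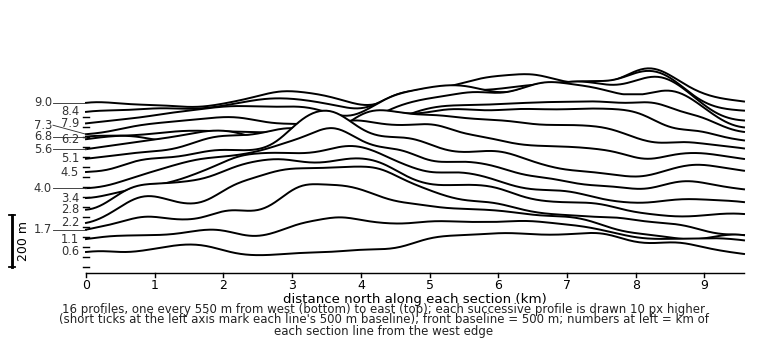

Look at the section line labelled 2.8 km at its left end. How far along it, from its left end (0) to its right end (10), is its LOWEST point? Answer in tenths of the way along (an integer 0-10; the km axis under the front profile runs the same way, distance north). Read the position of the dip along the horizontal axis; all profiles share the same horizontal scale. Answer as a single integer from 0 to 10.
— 9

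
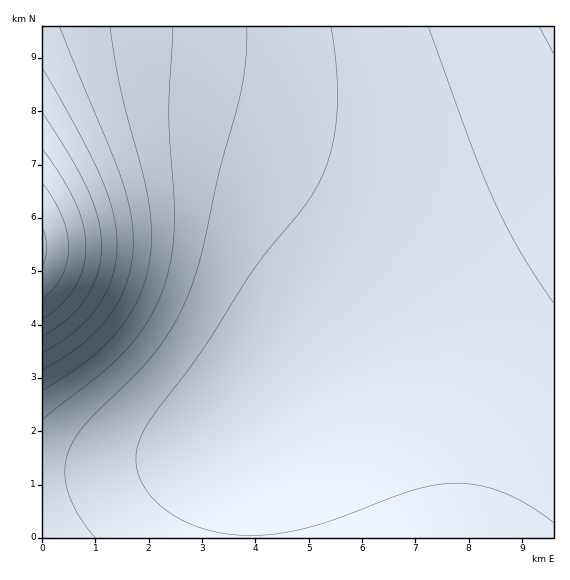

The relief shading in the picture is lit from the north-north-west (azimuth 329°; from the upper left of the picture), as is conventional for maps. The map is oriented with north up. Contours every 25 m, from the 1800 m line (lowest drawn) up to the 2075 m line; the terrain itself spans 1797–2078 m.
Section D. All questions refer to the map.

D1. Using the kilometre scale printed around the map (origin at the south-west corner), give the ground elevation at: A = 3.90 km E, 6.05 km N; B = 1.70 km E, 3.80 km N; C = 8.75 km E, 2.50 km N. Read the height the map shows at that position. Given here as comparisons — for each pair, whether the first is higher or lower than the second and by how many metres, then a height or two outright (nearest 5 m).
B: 65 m higher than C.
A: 45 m lower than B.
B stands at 1905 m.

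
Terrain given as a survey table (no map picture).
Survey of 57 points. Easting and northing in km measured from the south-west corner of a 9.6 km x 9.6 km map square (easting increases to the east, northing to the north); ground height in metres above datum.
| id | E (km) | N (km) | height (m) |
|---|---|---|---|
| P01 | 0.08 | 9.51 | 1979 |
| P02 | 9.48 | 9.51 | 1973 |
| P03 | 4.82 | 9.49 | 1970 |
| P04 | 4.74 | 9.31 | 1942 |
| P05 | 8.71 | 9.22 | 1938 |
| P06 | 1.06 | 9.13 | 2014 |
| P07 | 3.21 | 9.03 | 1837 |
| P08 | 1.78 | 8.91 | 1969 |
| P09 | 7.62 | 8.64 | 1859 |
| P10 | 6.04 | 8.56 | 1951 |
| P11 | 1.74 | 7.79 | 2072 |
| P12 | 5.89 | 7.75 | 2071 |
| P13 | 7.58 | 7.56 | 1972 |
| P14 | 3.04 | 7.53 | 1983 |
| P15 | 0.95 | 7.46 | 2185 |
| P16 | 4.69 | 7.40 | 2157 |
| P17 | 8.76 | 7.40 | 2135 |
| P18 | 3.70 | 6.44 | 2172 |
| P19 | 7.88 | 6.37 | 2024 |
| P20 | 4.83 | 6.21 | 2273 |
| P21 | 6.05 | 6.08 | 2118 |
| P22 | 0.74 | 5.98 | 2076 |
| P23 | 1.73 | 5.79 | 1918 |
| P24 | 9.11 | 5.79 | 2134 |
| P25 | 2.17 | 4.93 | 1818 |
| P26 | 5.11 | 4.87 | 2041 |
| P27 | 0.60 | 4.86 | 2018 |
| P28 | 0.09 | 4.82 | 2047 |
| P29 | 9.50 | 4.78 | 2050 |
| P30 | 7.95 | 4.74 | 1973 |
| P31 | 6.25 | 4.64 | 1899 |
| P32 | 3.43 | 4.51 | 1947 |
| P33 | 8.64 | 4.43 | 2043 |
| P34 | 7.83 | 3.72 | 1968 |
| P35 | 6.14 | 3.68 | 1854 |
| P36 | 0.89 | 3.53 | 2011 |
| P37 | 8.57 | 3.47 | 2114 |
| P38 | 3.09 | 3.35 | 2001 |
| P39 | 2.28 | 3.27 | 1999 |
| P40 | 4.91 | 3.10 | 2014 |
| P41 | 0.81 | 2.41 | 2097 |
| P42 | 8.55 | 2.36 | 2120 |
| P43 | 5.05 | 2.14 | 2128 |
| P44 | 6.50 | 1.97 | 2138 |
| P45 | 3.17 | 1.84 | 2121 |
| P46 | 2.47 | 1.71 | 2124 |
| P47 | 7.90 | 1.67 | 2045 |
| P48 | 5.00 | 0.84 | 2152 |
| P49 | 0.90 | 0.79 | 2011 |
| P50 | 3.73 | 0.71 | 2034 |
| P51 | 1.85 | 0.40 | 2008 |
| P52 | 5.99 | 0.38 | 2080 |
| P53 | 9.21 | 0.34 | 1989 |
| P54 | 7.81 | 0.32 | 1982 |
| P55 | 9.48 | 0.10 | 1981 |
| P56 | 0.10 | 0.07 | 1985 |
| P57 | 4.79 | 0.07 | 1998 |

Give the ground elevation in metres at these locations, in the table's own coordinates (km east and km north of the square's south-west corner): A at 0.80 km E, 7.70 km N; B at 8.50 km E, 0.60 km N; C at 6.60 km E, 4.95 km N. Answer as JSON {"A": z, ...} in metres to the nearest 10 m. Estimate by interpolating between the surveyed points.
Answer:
{"A": 2190, "B": 1980, "C": 1920}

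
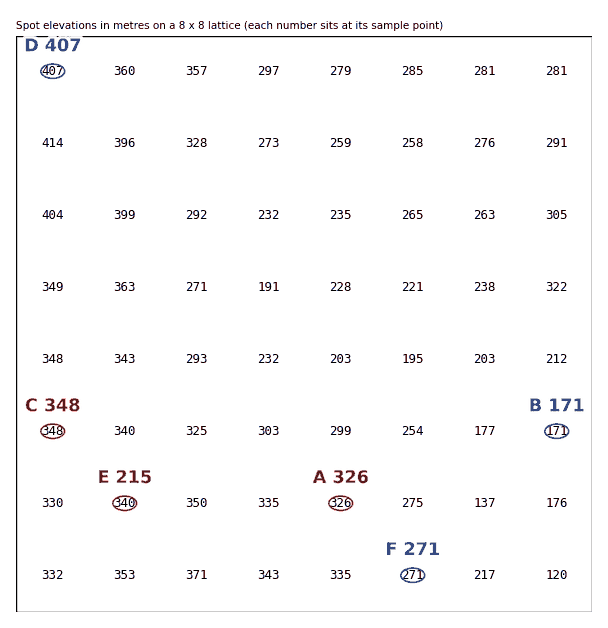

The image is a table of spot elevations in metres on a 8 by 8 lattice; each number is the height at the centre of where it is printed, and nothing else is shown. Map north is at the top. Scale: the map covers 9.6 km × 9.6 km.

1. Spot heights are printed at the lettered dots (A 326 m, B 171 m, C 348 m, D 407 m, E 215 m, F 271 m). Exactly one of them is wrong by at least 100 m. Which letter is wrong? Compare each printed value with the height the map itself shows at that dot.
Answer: E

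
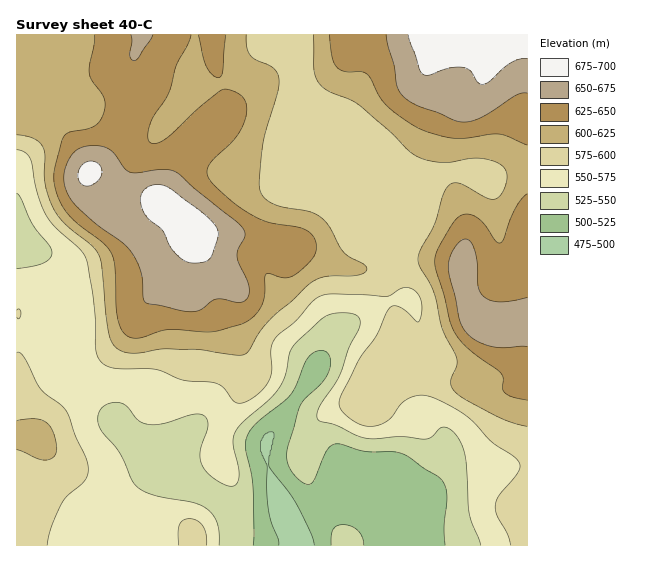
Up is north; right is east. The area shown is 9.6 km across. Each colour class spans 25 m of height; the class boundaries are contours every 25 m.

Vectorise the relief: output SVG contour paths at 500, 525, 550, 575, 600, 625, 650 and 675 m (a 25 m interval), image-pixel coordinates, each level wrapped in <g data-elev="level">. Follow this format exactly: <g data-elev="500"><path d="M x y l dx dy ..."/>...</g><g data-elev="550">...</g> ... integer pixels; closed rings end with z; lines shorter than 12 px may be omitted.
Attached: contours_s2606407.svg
<g data-elev="500"><path d="M279 545l-1-5-7-17-3-14-1-20 0-24-6-14 0-10 2-5 6-4 4 0 1 3-5 21 0 11 27 36 15 30 3 12"/></g><g data-elev="525"><path d="M253 545l0-57-2-15-5-24 1-12 3-6 7-8 33-27 5-9 12-28 7-7 7-2 5 2 3 3 1 5 0 8-7 13-19 19-5 9-12 43 0 9 4 10 12 12 4 1 4-1 4-6 12-26 3-4 5-3 7 0 23 7 29 1 11 3 33 21 7 9 2 12-3 30 1 18"/><path d="M364 545l-2-8-4-6-7-5-8-1-6 1-4 3-2 6 0 10"/></g><g data-elev="550"><path d="M219 545l0-13-2-9-4-8-7-7-13-6-42-8-9-4-7-5-16-33-19-24-2-9 2-8 3-5 6-2 12-1 6 4 12 14 12 4 14-2 28-9 10 1 4 4 1 6-8 26 0 8 2 6 5 8 10 7 10 6 7 0 3-3 2-7-6-33 1-7 3-7 8-9 25-21 9-11 6-13 5-23 6-9 29-26 8-3 10-1 8 0 6 3 3 4 0 5-11 23-10 29-20 31-2 7 0 4 4 2 17 5 20 10 12 3 31-2 25 2 5-2 11-10 4 0 5 3 8 10 5 12 2 15 3 46 12 32"/><path d="M17 193l4 5 11 26 17 21 3 8-2 6-7 4-26 6"/></g><g data-elev="575"><path d="M47 545l4-17 10-23 6-9 18-16 3-7 0-8-22-54-5-6-20-16-16-31-4-5-4-1"/><path d="M207 545l-1-10-3-8-5-6-8-2-7 1-4 5 0 20"/><path d="M17 317l2 2 2-6-2-4-2 1"/><path d="M17 150l8 2 5 7 7 34 10 24 10 12 23 20 6 9 8 46 2 48 5 9 8 6 12 2 33 0 29 11 32 3 8 5 11 13 8 2 15-8 12-14 3-10-1-23 4-9 20-18 22-23 6-3 8-1 56 2 18-9 5 1 5 3 4 5 3 8 0 8-3 9-2 1-10-10-8-5-5-1-4 1-14 29-19 28-16 32-1 11 4 6 11 9 10 4 9 0 8-2 7-4 11-15 6-5 8-4 9-1 19 7 26 15 23 24 22 15 7 8-2 8-18 23-5 10 2 10 10 18 4 12"/></g><g data-elev="600"><path d="M17 450l21 9 8 1 8-3 3-9-4-17-7-9-11-3-18 2"/><path d="M17 135l16 3 9 7 3 10 0 29 8 24 11 15 28 22 7 10 3 12 6 64 3 9 4 7 7 4 9 2 36-4 31 0 37 6 10-1 4-3 10-18 10-12 42-39 15-6 33-1 6-2 2-4-4-5-13-7-7-5-14-25-10-11-10-5-34-6-8-5-6-7-2-12 4-36 14-52 2-13-2-7-4-5-18-8-5-5-3-8-1-12"/><path d="M313 35l1 36 2 6 4 7 9 7 21 9 9 5 31 27 23 22 12 6 16 2 9 0 21-4 14 1 13 4 7 6 2 7-1 9-5 10-6 4-9-1-27-15-5 0-5 2-6 10-9 30-14 26-2 10 2 7 13 21 9 40 14 28 1 8-6 16 2 8 11 10 31 17 16 6 16 4"/></g><g data-elev="625"><path d="M527 194l-6 6-6 8-11 31-3 4-3 0-3-2-10-16-6-6-8-4-8-1-6 5-7 9-12 21-3 12 15 60 7 15 13 14 31 23 2 6 0 10 2 4 9 4 13 3"/><path d="M95 35l-6 38 3 7 12 17 1 7-1 8-4 9-6 5-8 3-16 3-6 4-9 31-1 16 5 17 8 13 11 11 25 19 8 10 4 12 1 42 3 16 6 11 5 3 5 1 34-8 45 2 31-9 10-8 7-10 2-9 2-22 4 0 13 4 10-2 16-13 7-12-1-11-6-8-11-5-29-5-15-6-24-16-16-15-6-8-1-6 3-7 24-24 10-17 2-10 0-8-2-6-5-5-10-4-7 0-23 17-33 32-11 5-4-1-2-2-1-8 3-12 17-26 8-30 12-21 3-9"/><path d="M198 35l8 31 5 8 7 4 3-1 2-5 3-37"/><path d="M330 35l2 22 5 10 8 4 16 1 5 1 4 4 8 18 7 9 12 10 18 13 16 6 23 5 47-4 26 11"/></g><g data-elev="650"><path d="M181 311l10 1 7-1 19-12 22 3 8-3 2-6 0-8-10-22-2-7 1-7 7-13-1-7-8-8-61-49-13-3-31 4-6-4-11-16-8-5-15-2-13 3-9 10-5 14 1 12 5 13 7 8 14 14 31 22 9 10 10 20 2 25 2 5 4 2z"/><path d="M527 297l-26 5-10-1-6-4-7-9-1-28-5-16-3-4-4-1-4 2-6 6-6 12 0 12 10 48 6 12 10 9 15 6 12 2 25-1"/><path d="M131 35l1 6-2 15 1 3 3 2 4-3 15-23"/><path d="M386 35l8 30 4 24 8 10 13 7 19 7 17 8 12 1 18-6 32-21 10-2"/></g><g data-elev="675"><path d="M190 263l13-1 7-4 8-21-1-9-14-15-34-25-10-3-11 2-5 4-2 6 0 8 3 8 5 6 14 12 6 14 6 8 8 7z"/><path d="M84 185l3 1 6-1 7-8 2-8-5-6-10-1-7 6-2 10 2 5z"/><path d="M408 35l11 34 3 4 4 2 23-7 14-1 7 4 8 12 5 1 7-3 21-18 8-4 8 0"/></g>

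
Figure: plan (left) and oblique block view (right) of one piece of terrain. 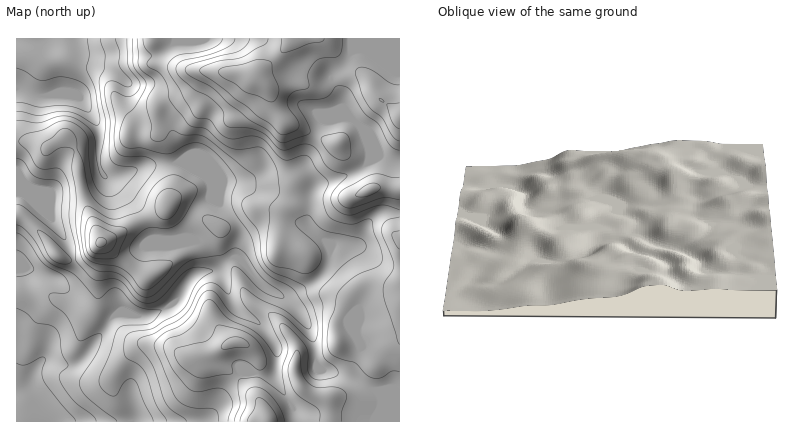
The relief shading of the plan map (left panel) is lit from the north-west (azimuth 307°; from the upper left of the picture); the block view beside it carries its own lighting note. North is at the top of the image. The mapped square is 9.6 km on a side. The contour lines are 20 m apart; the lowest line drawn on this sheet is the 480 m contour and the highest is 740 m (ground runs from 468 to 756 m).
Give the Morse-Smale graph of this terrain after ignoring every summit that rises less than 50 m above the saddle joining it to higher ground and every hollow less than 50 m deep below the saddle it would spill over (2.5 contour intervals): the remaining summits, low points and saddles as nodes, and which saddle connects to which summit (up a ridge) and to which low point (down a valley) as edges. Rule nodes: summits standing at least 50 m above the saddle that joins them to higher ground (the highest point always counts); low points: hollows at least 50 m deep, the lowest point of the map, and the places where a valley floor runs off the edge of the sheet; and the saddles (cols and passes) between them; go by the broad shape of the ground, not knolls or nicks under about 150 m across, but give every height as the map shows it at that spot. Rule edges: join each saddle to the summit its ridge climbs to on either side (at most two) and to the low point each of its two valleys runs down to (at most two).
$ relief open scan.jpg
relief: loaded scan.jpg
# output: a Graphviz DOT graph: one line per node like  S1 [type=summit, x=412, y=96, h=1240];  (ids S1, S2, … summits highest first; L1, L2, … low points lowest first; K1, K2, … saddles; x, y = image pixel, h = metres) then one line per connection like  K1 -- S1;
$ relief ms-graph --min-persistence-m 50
graph terrain {
  S1 [type=summit, x=254, y=78, h=756];
  S2 [type=summit, x=100, y=242, h=664];
  L1 [type=low, x=18, y=392, h=468];
  L2 [type=low, x=18, y=88, h=487];
  K1 [type=saddle, x=170, y=46, h=645];
  K2 [type=saddle, x=192, y=214, h=596];
  K3 [type=saddle, x=174, y=162, h=590];
  K1 -- S1;
  K1 -- L1;
  K1 -- L2;
  K2 -- S1;
  K2 -- S2;
  K2 -- L1;
  K3 -- S1;
  K3 -- S2;
  K3 -- L1;
  K3 -- L2;
}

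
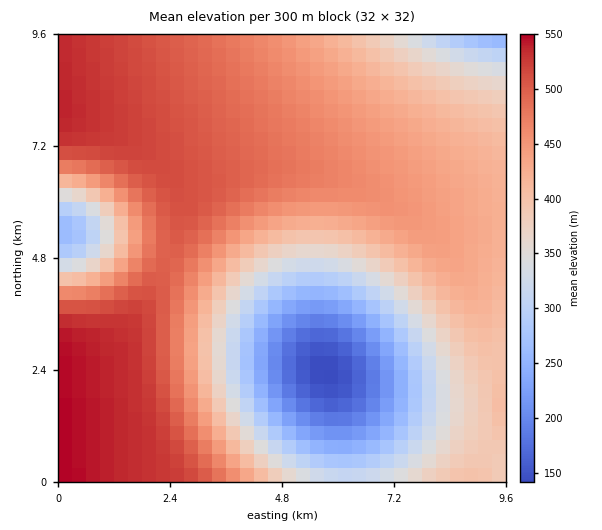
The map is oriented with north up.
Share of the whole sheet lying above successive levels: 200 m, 95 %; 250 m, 91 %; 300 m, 85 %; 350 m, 77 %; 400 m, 64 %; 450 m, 43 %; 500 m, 23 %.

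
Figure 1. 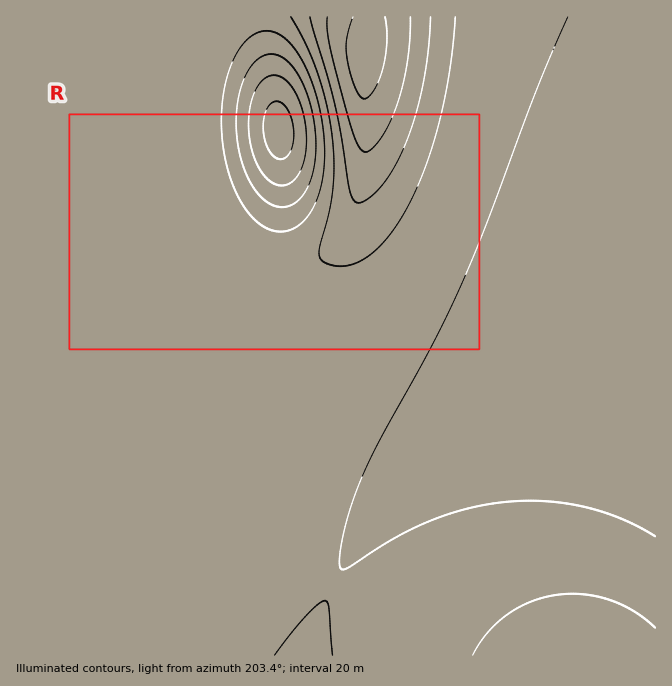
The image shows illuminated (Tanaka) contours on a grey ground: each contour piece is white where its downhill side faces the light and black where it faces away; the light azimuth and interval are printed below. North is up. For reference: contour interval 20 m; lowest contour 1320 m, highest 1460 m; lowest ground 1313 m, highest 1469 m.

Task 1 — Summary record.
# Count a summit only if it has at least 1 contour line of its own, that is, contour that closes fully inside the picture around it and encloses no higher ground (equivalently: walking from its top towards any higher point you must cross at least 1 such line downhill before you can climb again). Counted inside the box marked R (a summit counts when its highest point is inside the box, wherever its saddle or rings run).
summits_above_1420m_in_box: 1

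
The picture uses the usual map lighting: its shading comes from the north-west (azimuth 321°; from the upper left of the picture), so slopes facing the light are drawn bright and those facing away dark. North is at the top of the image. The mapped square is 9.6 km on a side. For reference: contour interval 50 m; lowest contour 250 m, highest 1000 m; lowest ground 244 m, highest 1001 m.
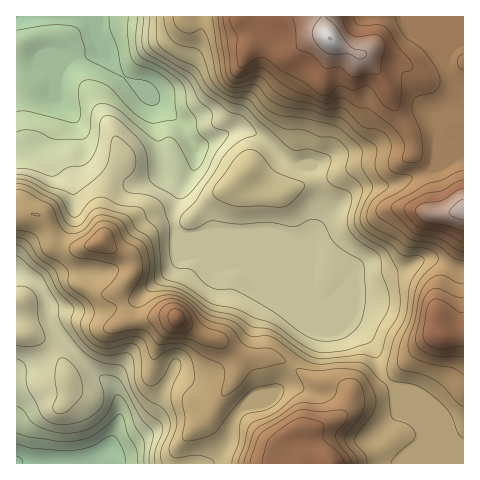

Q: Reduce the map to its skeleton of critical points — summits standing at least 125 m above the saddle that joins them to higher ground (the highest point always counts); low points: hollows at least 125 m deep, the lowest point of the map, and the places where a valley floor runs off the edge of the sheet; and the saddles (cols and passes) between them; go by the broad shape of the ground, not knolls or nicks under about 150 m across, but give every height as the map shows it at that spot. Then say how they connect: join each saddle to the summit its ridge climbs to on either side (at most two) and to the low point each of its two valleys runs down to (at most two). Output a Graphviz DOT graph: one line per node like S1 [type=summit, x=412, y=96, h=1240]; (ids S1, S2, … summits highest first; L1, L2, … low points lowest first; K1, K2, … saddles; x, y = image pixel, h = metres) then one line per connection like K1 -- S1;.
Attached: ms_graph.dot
graph terrain {
  S1 [type=summit, x=330, y=39, h=1001];
  S2 [type=summit, x=463, y=210, h=966];
  S3 [type=summit, x=330, y=463, h=897];
  S4 [type=summit, x=439, y=334, h=896];
  S5 [type=summit, x=176, y=318, h=877];
  L1 [type=low, x=17, y=461, h=244];
  L2 [type=low, x=17, y=17, h=250];
  K1 [type=saddle, x=426, y=172, h=769];
  K2 [type=saddle, x=291, y=365, h=698];
  K3 [type=saddle, x=52, y=232, h=686];
  K4 [type=saddle, x=389, y=382, h=647];
  K5 [type=saddle, x=115, y=172, h=508];
  K6 [type=saddle, x=174, y=228, h=493];
  K1 -- S1;
  K1 -- S2;
  K1 -- L2;
  K2 -- S3;
  K2 -- S5;
  K2 -- L1;
  K2 -- L2;
  K3 -- S5;
  K3 -- L1;
  K3 -- L2;
  K4 -- S4;
  K4 -- S3;
  K4 -- L2;
  K5 -- S1;
  K5 -- S5;
  K5 -- L2;
  K6 -- S1;
  K6 -- S5;
  K6 -- L2;
}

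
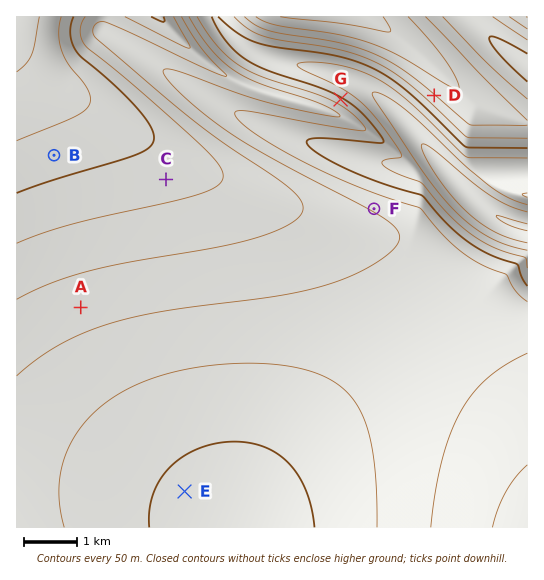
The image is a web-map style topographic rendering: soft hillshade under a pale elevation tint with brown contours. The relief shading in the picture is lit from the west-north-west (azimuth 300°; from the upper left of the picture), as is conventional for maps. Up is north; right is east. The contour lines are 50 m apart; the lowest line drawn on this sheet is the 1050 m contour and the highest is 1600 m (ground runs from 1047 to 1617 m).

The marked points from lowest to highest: A C B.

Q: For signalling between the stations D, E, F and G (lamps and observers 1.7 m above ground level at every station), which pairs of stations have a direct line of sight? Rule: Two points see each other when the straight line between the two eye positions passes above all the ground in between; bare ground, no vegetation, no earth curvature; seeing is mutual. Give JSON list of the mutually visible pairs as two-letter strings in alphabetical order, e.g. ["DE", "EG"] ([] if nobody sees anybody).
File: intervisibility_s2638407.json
["DF", "DG"]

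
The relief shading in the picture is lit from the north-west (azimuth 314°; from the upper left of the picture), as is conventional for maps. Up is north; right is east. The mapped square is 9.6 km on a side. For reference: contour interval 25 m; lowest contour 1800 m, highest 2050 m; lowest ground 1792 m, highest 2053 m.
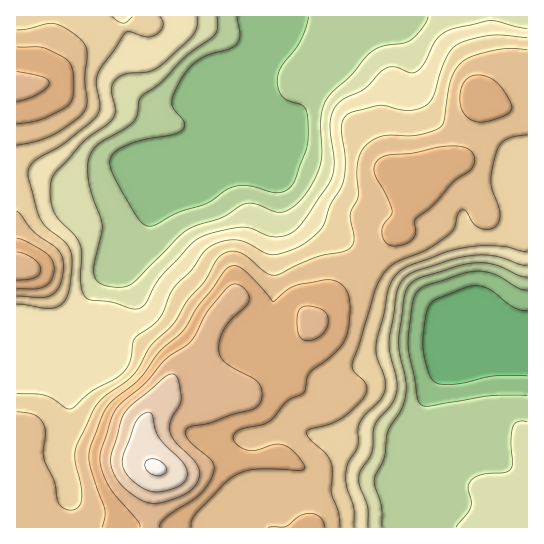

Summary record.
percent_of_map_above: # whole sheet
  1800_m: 97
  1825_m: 86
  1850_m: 71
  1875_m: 62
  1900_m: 50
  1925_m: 37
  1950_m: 19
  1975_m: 8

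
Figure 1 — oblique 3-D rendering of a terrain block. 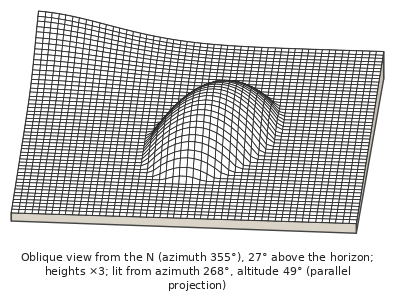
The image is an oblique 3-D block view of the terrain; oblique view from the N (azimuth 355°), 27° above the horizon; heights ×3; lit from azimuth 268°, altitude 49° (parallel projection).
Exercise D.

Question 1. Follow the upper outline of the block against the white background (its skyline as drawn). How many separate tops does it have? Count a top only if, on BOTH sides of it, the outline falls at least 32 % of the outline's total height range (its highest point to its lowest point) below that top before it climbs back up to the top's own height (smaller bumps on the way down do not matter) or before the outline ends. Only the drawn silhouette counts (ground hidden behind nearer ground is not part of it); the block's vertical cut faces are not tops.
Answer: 0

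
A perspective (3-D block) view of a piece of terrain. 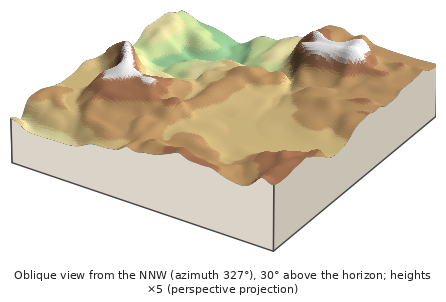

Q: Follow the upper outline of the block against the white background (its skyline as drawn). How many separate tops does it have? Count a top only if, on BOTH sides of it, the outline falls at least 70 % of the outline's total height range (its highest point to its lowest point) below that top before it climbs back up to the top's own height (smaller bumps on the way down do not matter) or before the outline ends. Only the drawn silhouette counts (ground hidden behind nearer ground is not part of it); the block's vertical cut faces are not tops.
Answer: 0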